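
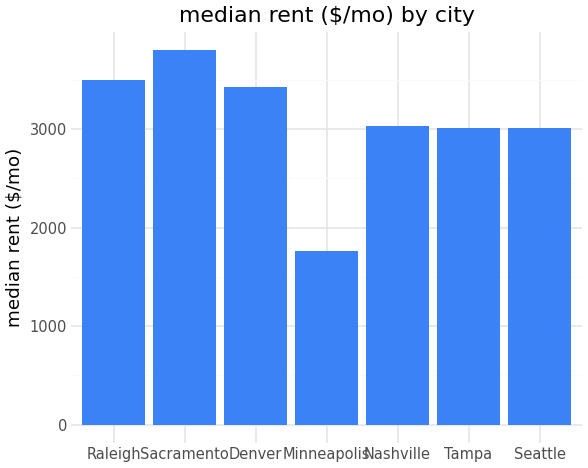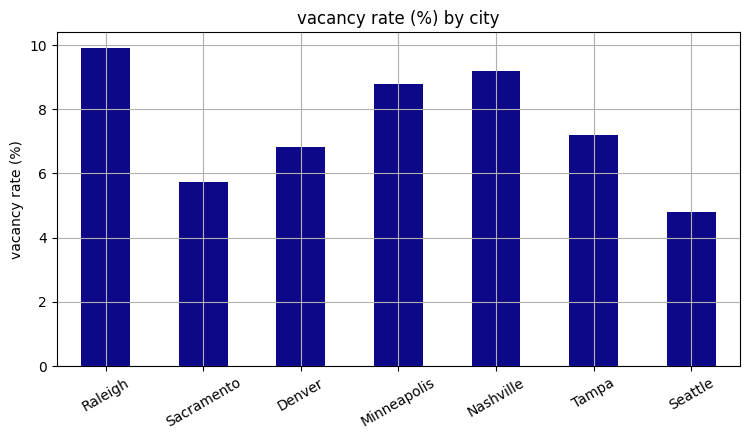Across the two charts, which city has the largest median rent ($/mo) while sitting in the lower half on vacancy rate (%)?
Sacramento

Chart 2 median vacancy rate (%) ≈ 7; below-median cities: Sacramento, Denver, Seattle. Among those, Sacramento has the highest median rent ($/mo) (≈ 4000).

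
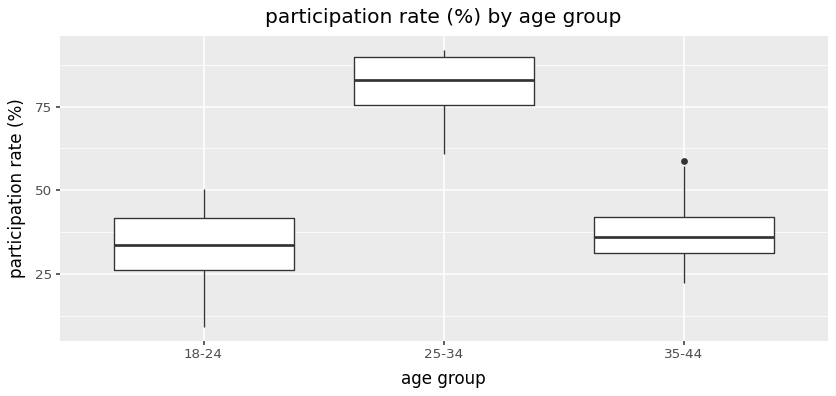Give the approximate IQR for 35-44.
Q3 ≈ 40, Q1 ≈ 30; IQR ≈ 10.

≈ 10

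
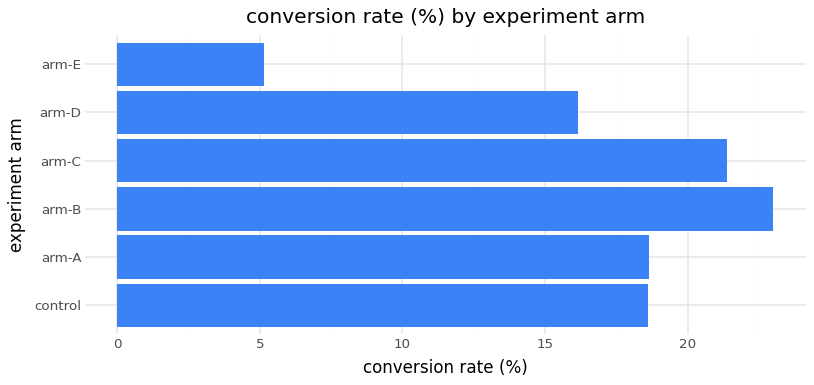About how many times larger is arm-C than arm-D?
≈ 1.38×

arm-C ≈ 22, arm-D ≈ 16; 22/16 ≈ 1.38.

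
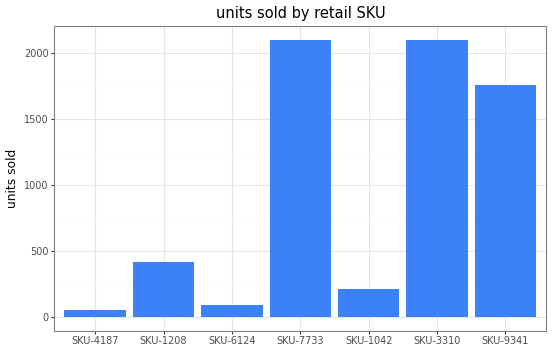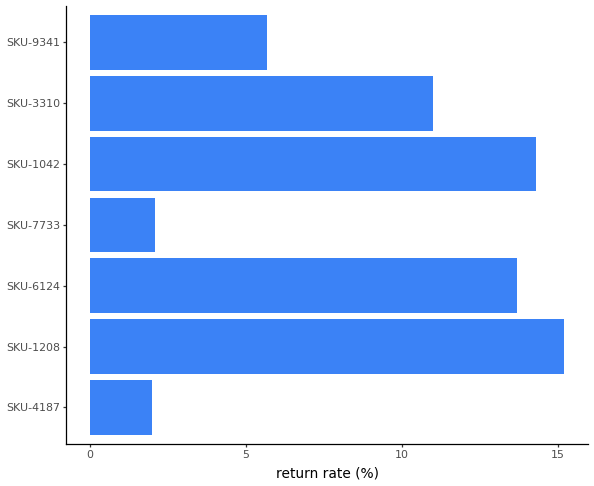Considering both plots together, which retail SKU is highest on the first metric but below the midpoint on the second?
Chart 2 median return rate (%) ≈ 10; below-median retail SKUs: SKU-4187, SKU-7733, SKU-9341. Among those, SKU-7733 has the highest units sold (≈ 2000).

SKU-7733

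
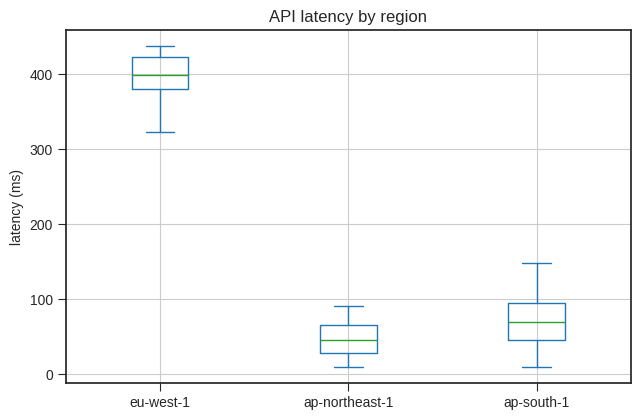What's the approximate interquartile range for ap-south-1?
≈ 50

Q3 ≈ 100, Q1 ≈ 50; IQR ≈ 50.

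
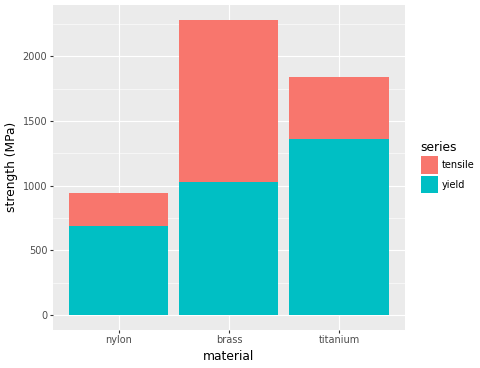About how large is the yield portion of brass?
≈ 1000

yield top ≈ 1000, bottom ≈ 0; segment ≈ 1000.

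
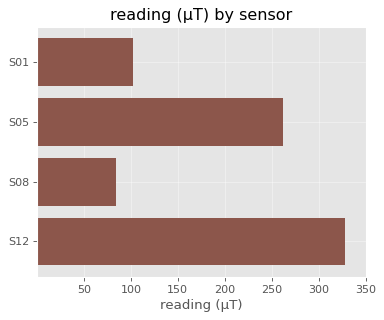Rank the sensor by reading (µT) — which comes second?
S05

Top 3: S12 ≈ 350, S05 ≈ 250, S01 ≈ 100.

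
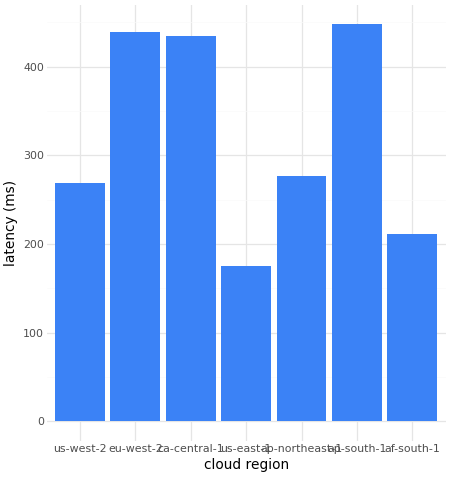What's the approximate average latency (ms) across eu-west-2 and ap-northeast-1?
≈ 375

(450 + 300) / 2 ≈ 375.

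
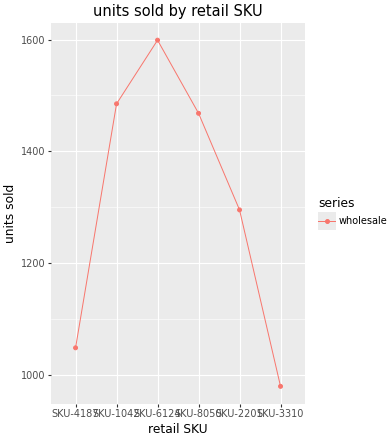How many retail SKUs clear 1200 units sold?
Above 1200: SKU-1042, SKU-6124, SKU-8050, SKU-2201.

4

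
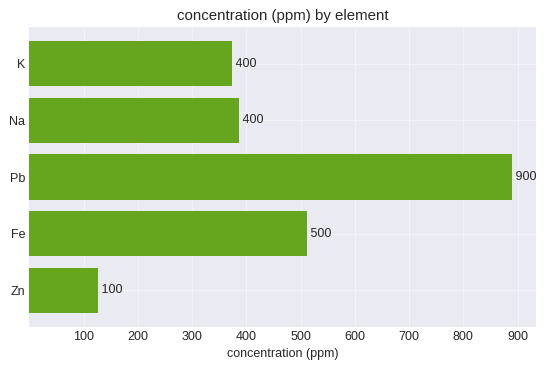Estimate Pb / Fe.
Pb ≈ 900, Fe ≈ 500; 900/500 ≈ 1.8.

≈ 1.8×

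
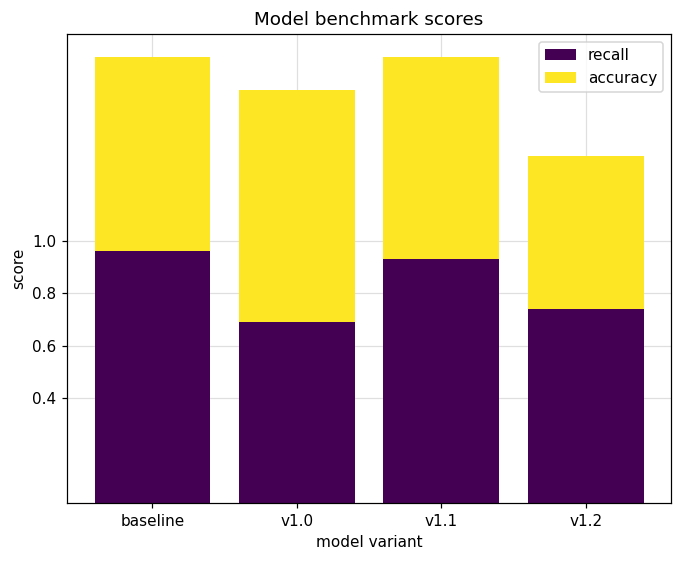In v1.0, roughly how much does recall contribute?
≈ 0.6

recall top ≈ 0.6, bottom ≈ 0.0; segment ≈ 0.6.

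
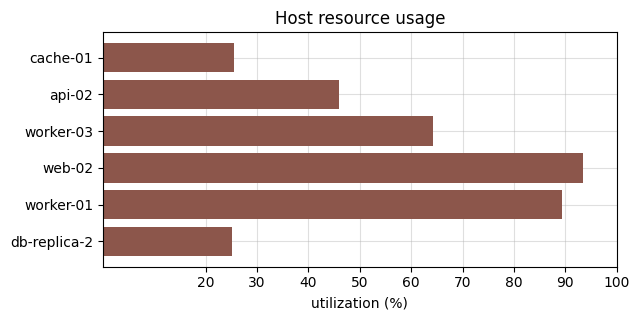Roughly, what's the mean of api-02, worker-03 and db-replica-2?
(50 + 60 + 30) / 3 ≈ 47.

≈ 47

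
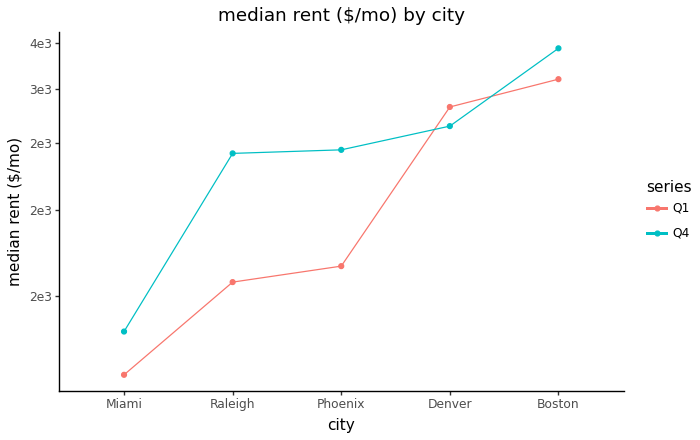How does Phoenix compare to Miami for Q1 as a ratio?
≈ 1.33×

Phoenix ≈ 1600, Miami ≈ 1200; 1600/1200 ≈ 1.33.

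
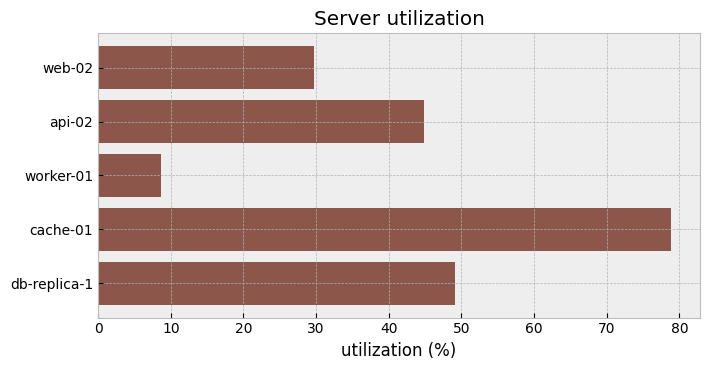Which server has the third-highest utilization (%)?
api-02

Top 4: cache-01 ≈ 80, db-replica-1 ≈ 50, api-02 ≈ 40, web-02 ≈ 30.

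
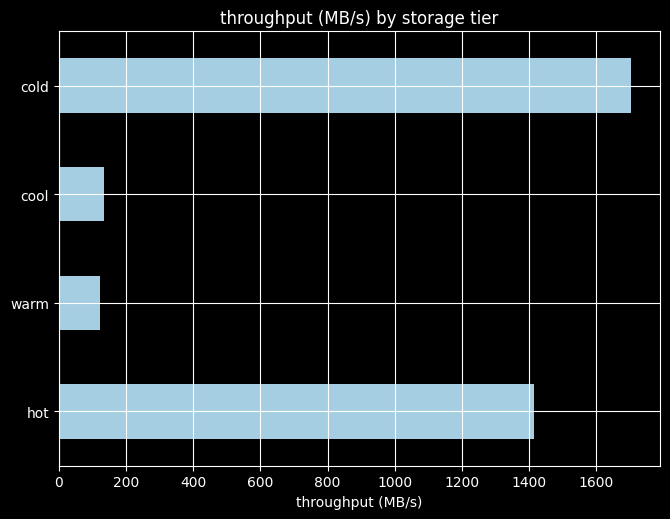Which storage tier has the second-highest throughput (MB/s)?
Top 3: cold ≈ 1800, hot ≈ 1400, cool ≈ 200.

hot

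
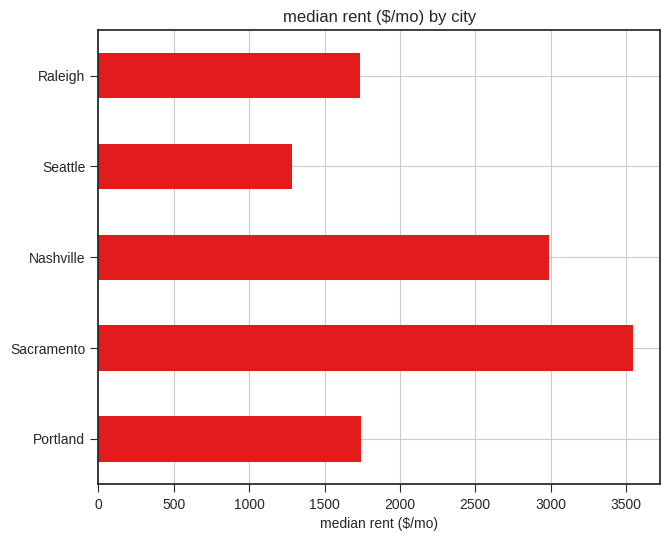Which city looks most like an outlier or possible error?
Sacramento ≈ 3500; the rest sit between ≈ 1500 and ≈ 3000.

Sacramento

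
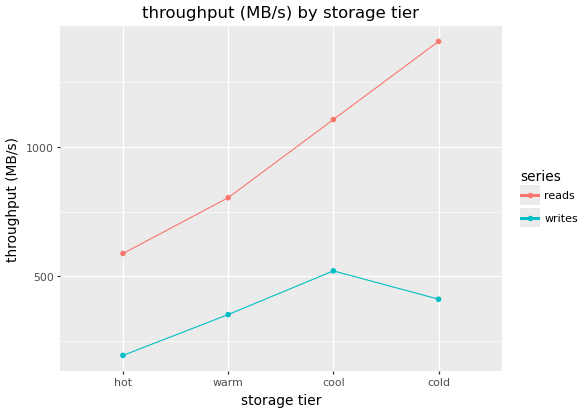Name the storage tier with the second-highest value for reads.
Top 3 for reads: cold ≈ 1400, cool ≈ 1200, warm ≈ 800.

cool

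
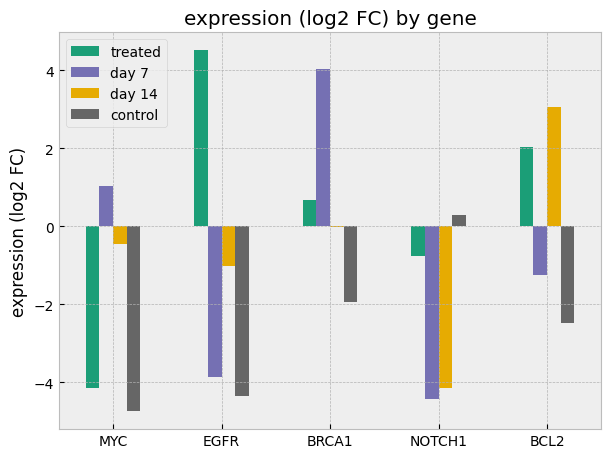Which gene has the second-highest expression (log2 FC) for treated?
Top 3 for treated: EGFR ≈ 5, BCL2 ≈ 2, BRCA1 ≈ 1.

BCL2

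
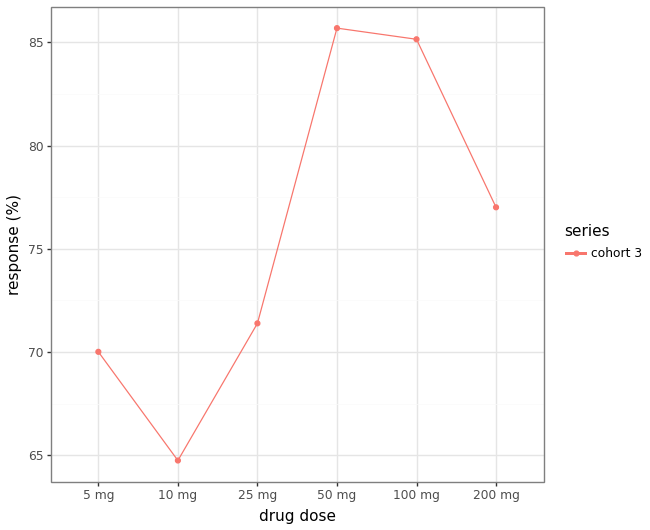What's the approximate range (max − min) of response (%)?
Max 50 mg ≈ 86, min 10 mg ≈ 64; range ≈ 22.

≈ 22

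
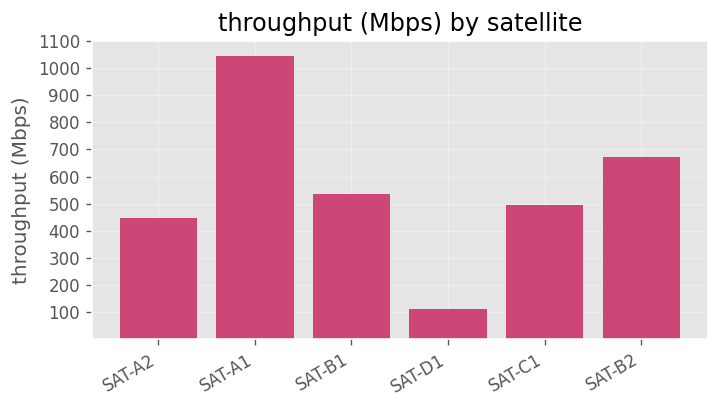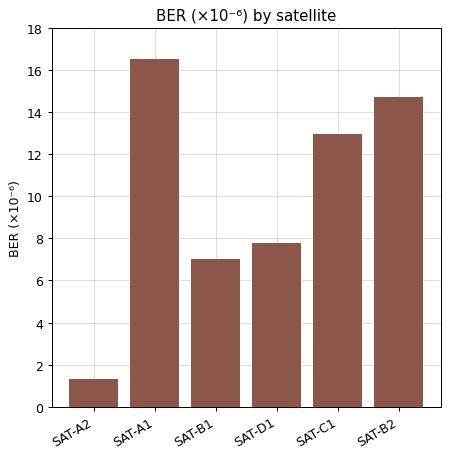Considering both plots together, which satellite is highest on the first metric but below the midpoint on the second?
SAT-B1

Chart 2 median BER (×10⁻⁶) ≈ 10; below-median satellites: SAT-A2, SAT-B1, SAT-D1. Among those, SAT-B1 has the highest throughput (Mbps) (≈ 500).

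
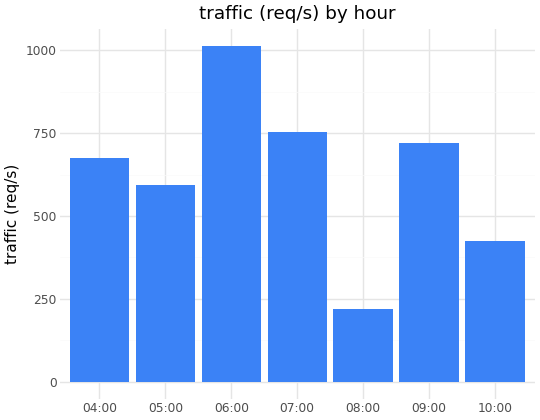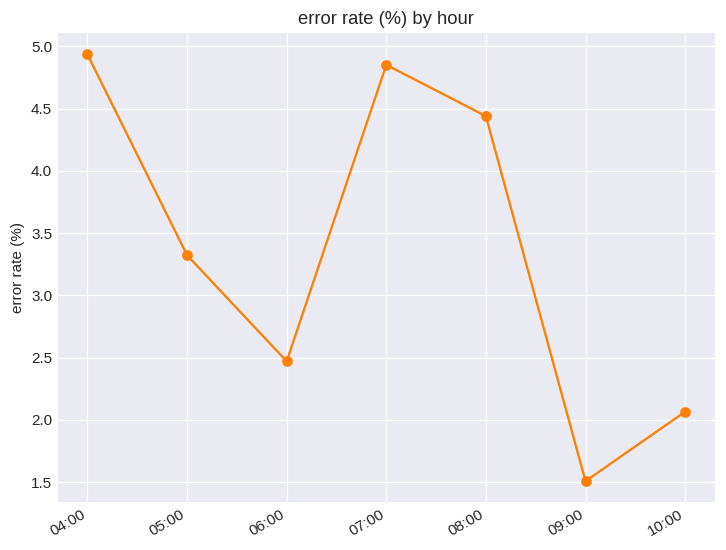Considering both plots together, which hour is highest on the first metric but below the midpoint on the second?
Chart 2 median error rate (%) ≈ 3.5; below-median hours: 06:00, 09:00, 10:00. Among those, 06:00 has the highest traffic (req/s) (≈ 1000).

06:00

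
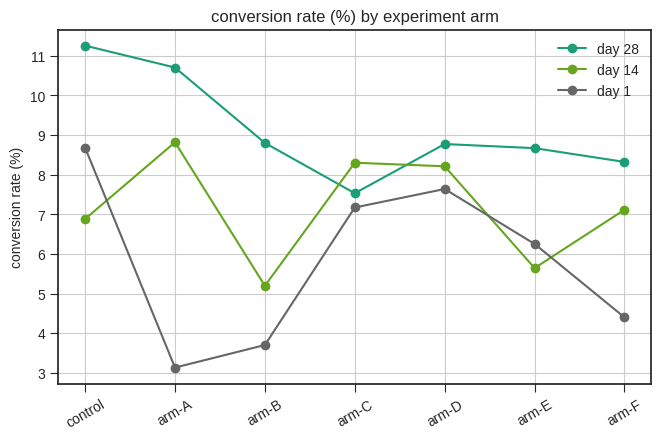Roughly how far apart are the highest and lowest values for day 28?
Max control ≈ 11, min arm-C ≈ 8; range ≈ 3.

≈ 3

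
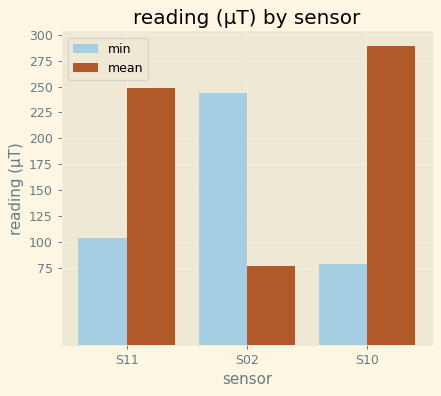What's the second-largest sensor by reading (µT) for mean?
S11

Top 3 for mean: S10 ≈ 300, S11 ≈ 250, S02 ≈ 75.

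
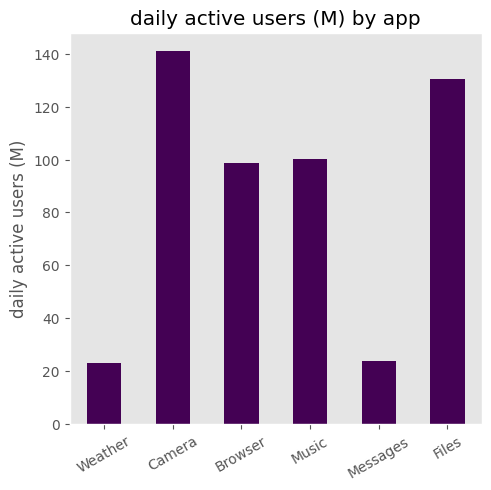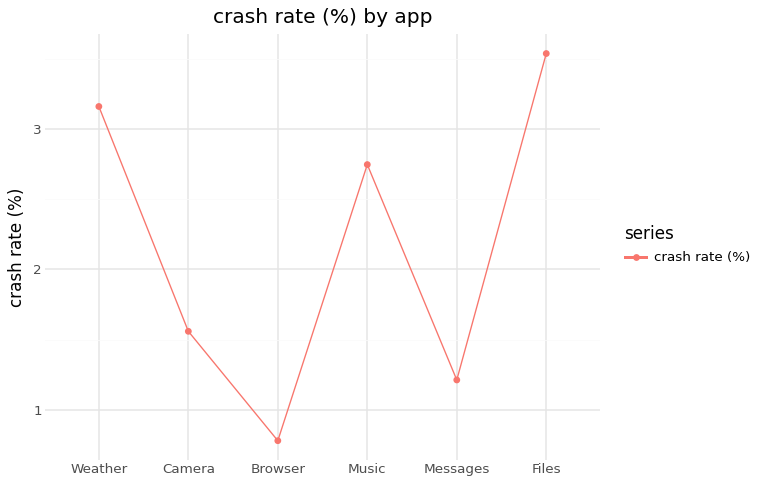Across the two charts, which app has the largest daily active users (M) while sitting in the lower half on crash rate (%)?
Camera

Chart 2 median crash rate (%) ≈ 2; below-median apps: Camera, Browser, Messages. Among those, Camera has the highest daily active users (M) (≈ 140).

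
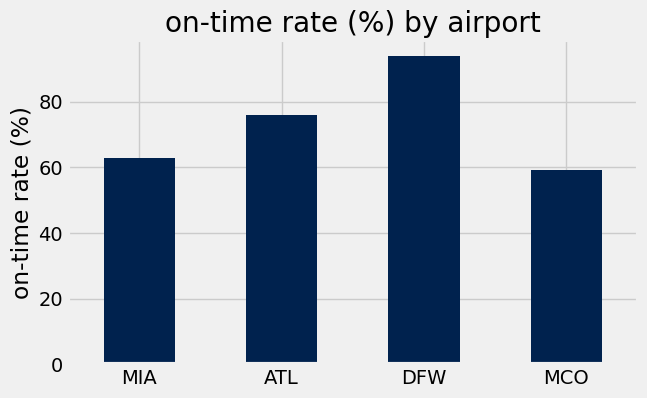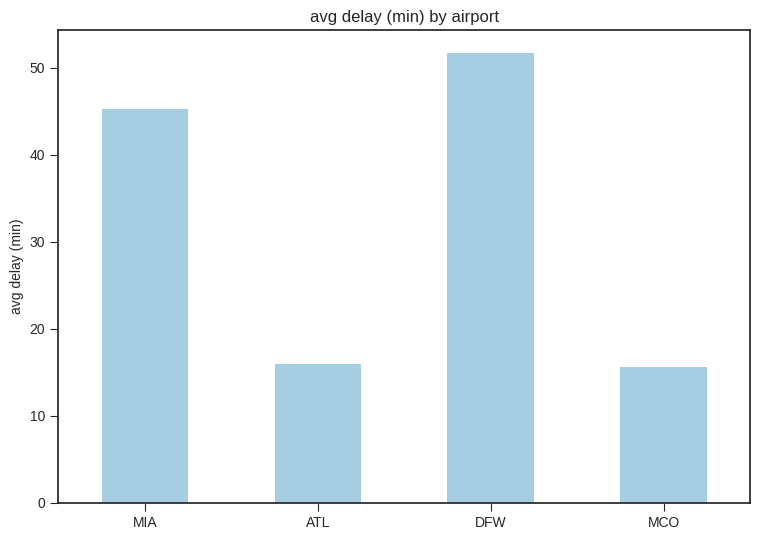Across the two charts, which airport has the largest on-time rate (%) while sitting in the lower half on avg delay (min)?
ATL

Chart 2 median avg delay (min) ≈ 30; below-median airports: ATL, MCO. Among those, ATL has the highest on-time rate (%) (≈ 80).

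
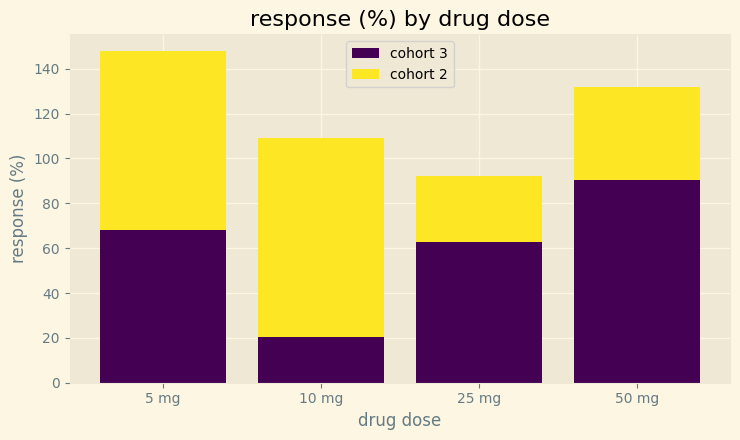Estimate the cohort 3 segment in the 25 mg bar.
≈ 60

cohort 3 top ≈ 60, bottom ≈ 0; segment ≈ 60.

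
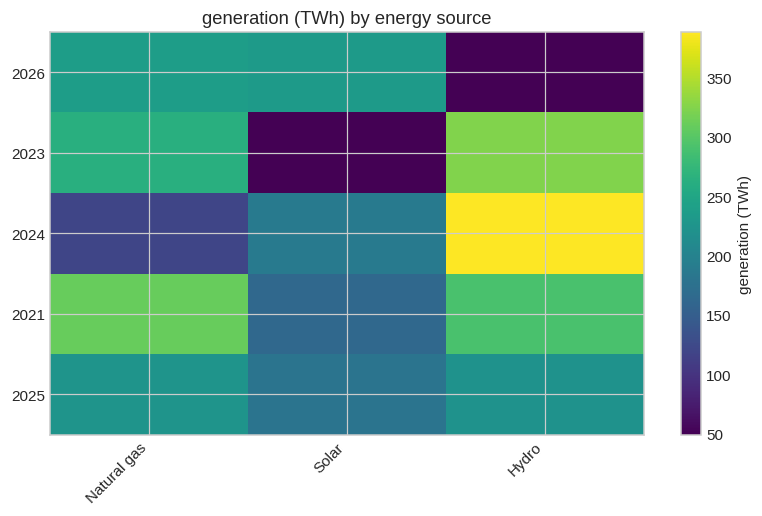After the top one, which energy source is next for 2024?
Solar

Top 3 for 2024: Hydro ≈ 400, Solar ≈ 200, Natural gas ≈ 100.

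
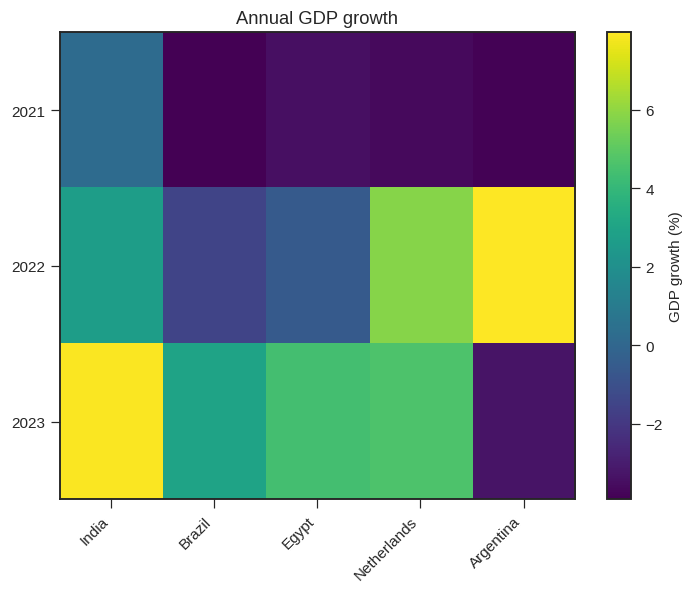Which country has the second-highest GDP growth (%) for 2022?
Netherlands

Top 3 for 2022: Argentina ≈ 8, Netherlands ≈ 6, India ≈ 3.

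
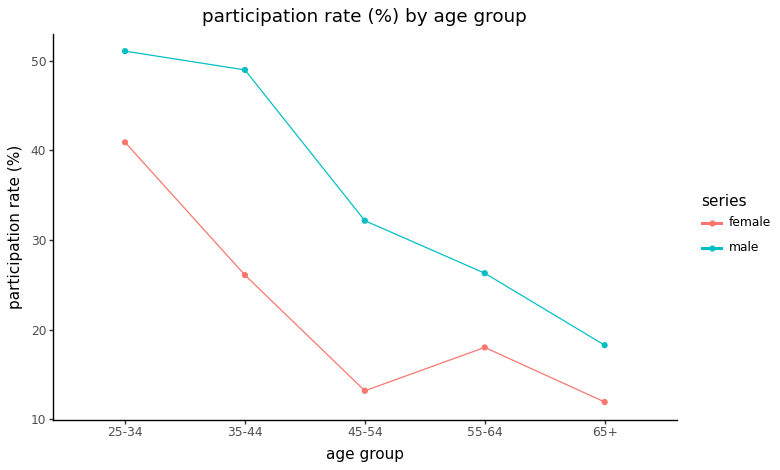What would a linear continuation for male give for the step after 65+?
≈ 15

Last three: 30, 25, 20 → slope ≈ -5/step → next ≈ 15.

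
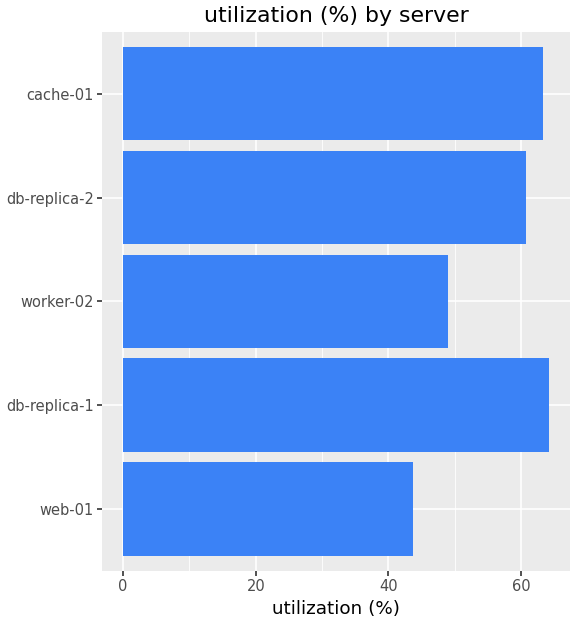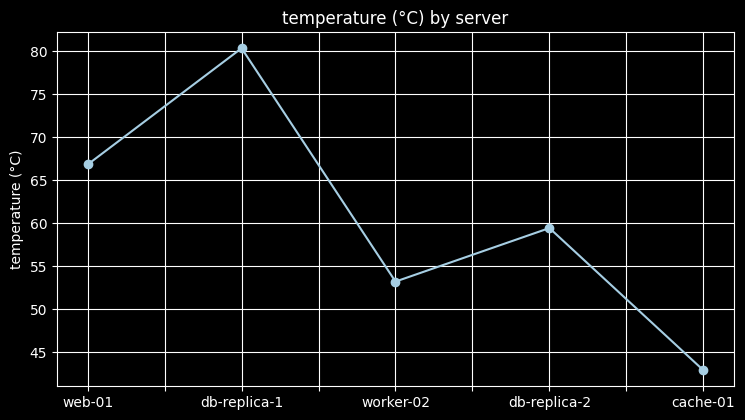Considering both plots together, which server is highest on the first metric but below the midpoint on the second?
Chart 2 median temperature (°C) ≈ 60; below-median servers: worker-02, cache-01. Among those, cache-01 has the highest utilization (%) (≈ 60).

cache-01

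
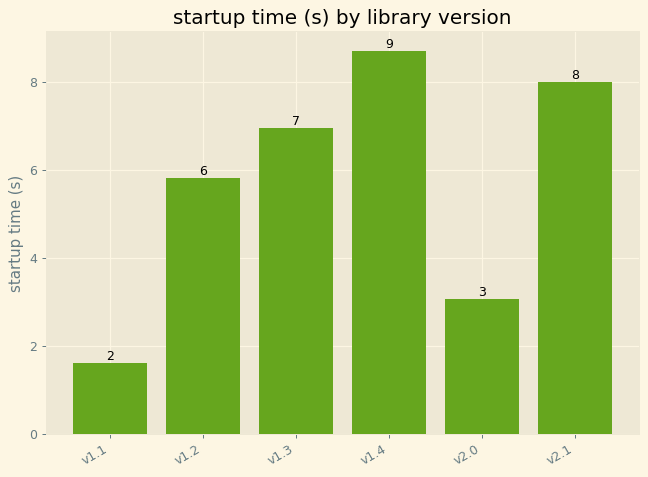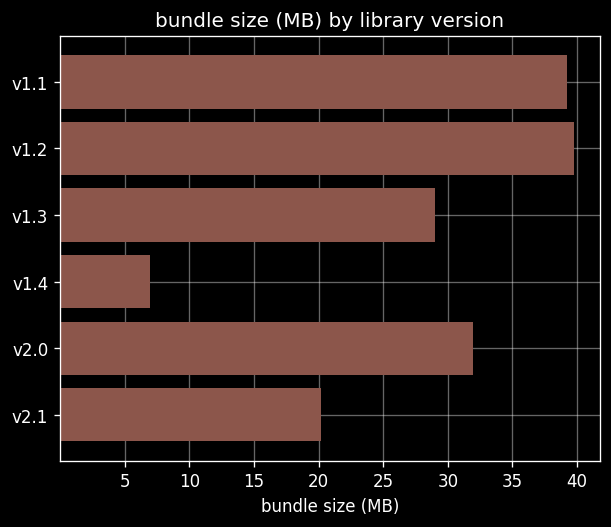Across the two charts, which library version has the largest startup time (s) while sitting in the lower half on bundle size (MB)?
Chart 2 median bundle size (MB) ≈ 30; below-median library versions: v1.3, v1.4, v2.1. Among those, v1.4 has the highest startup time (s) (≈ 9).

v1.4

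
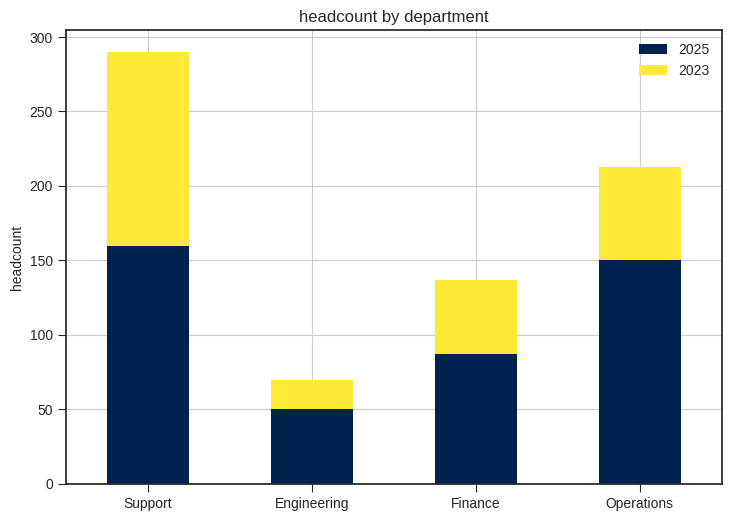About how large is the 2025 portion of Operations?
≈ 150

2025 top ≈ 150, bottom ≈ 0; segment ≈ 150.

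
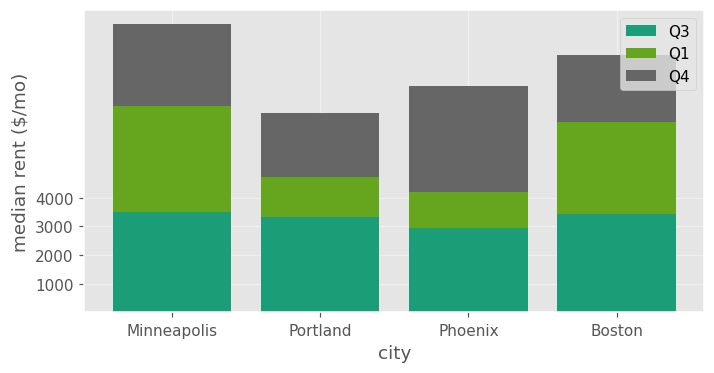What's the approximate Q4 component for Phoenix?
≈ 4000

Q4 top ≈ 8000, bottom ≈ 4000; segment ≈ 4000.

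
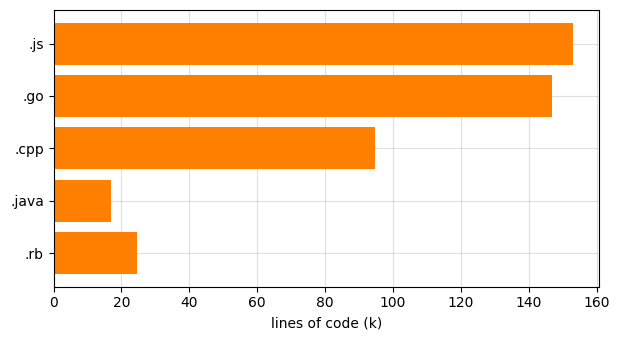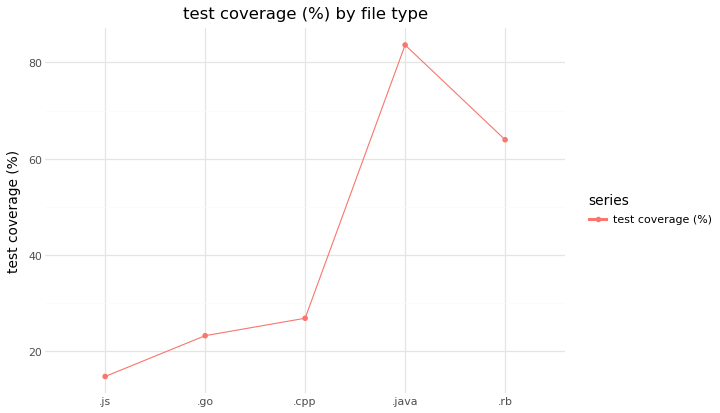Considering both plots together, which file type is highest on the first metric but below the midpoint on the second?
Chart 2 median test coverage (%) ≈ 30; below-median file types: .js, .go. Among those, .js has the highest lines of code (k) (≈ 160).

.js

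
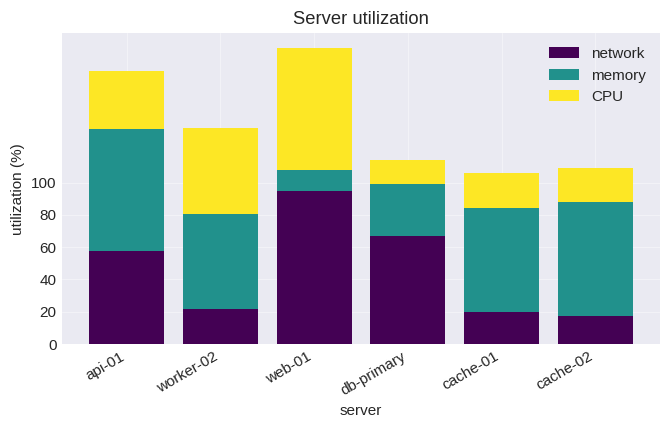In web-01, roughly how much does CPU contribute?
≈ 80

CPU top ≈ 180, bottom ≈ 100; segment ≈ 80.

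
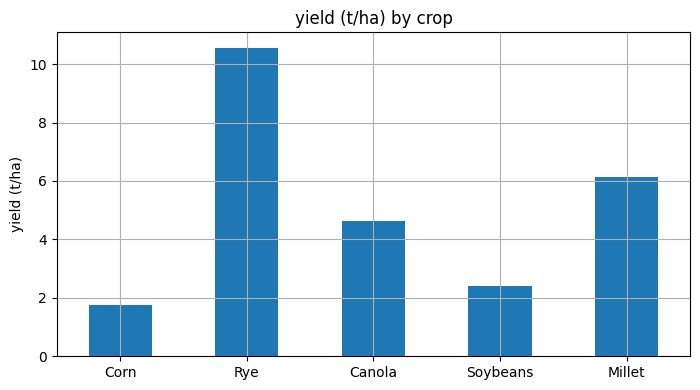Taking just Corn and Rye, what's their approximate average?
≈ 6

(2 + 11) / 2 ≈ 6.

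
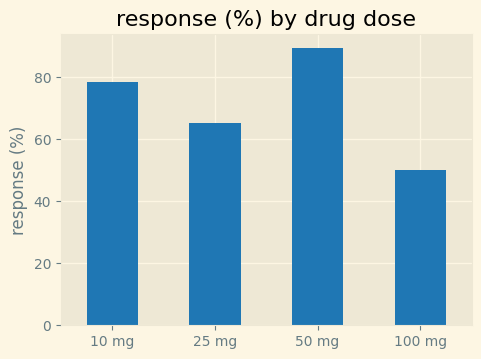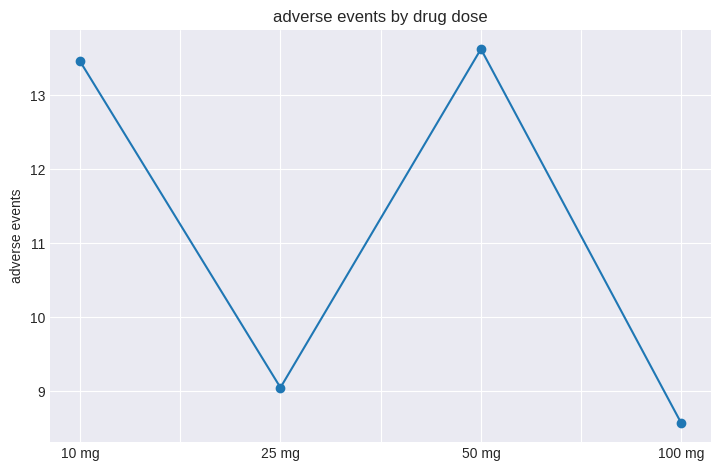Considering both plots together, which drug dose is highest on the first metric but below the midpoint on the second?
Chart 2 median adverse events ≈ 12; below-median drug doses: 25 mg, 100 mg. Among those, 25 mg has the highest response (%) (≈ 70).

25 mg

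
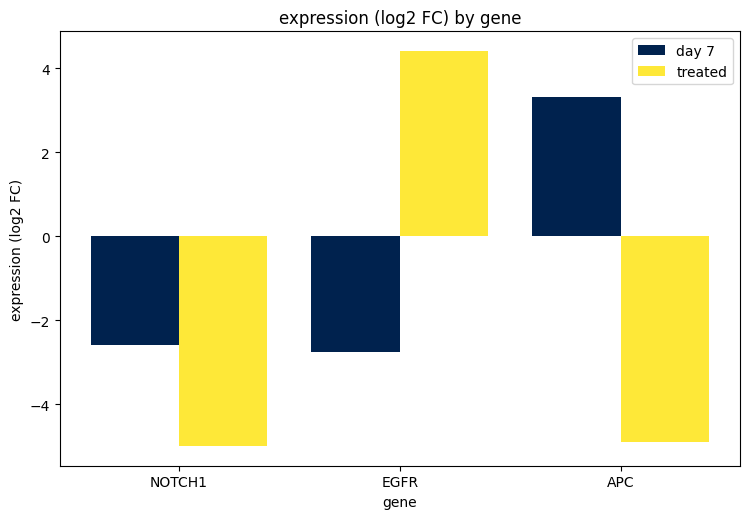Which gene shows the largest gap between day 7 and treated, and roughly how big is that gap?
APC, ≈ 8 log2 FC

APC: day 7 ≈ 3, treated ≈ -5 → gap ≈ 8. Next-largest (EGFR) is only ≈ 7.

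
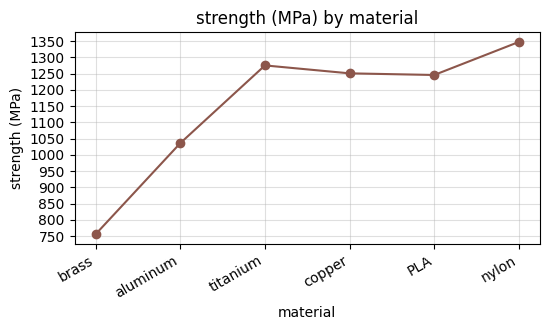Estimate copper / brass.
≈ 1.67×

copper ≈ 1250, brass ≈ 750; 1250/750 ≈ 1.67.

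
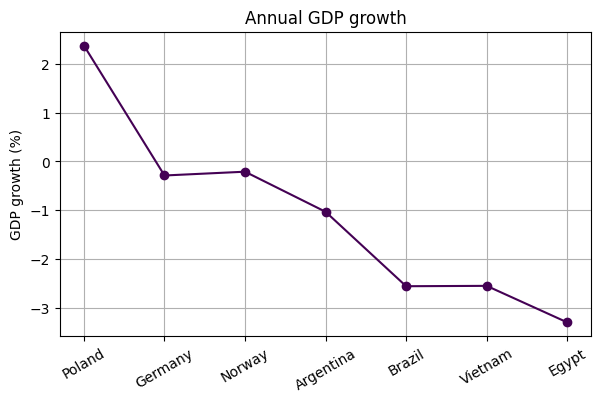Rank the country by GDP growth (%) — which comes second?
Norway

Top 3: Poland ≈ 2.5, Norway ≈ 0.0, Germany ≈ -0.5.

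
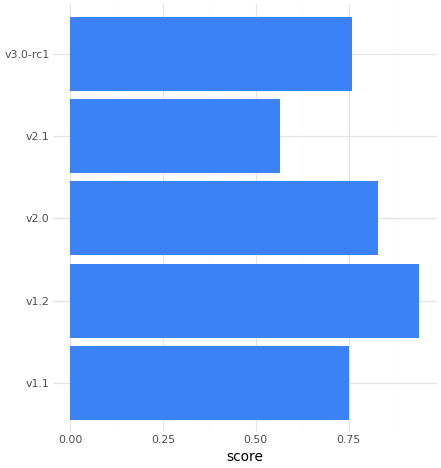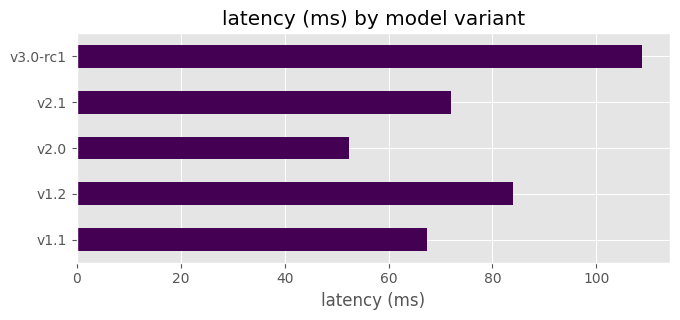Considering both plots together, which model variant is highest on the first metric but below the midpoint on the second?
Chart 2 median latency (ms) ≈ 70; below-median model variants: v1.1, v2.0. Among those, v2.0 has the highest score (≈ 0.8).

v2.0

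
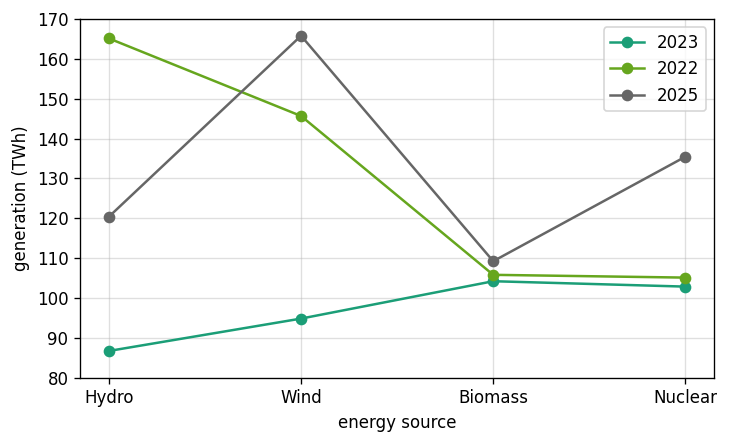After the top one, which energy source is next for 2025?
Nuclear

Top 3 for 2025: Wind ≈ 170, Nuclear ≈ 140, Hydro ≈ 120.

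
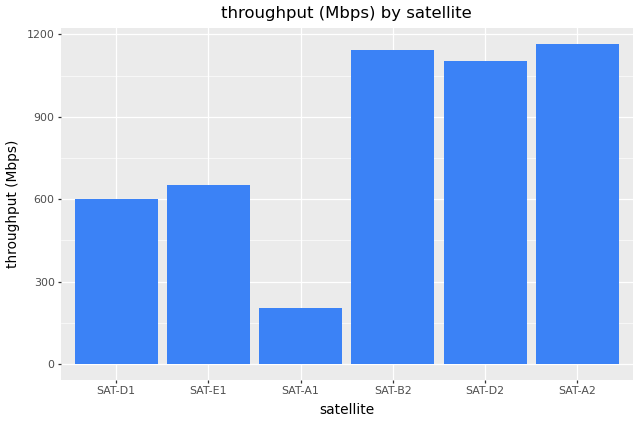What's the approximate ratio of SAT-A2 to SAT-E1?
≈ 1.71×

SAT-A2 ≈ 1200, SAT-E1 ≈ 700; 1200/700 ≈ 1.71.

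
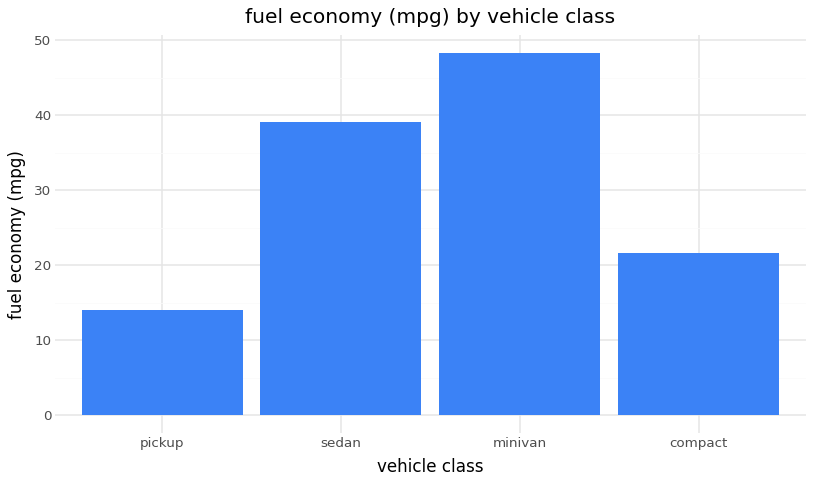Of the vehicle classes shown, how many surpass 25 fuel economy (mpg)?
Above 25: sedan, minivan.

2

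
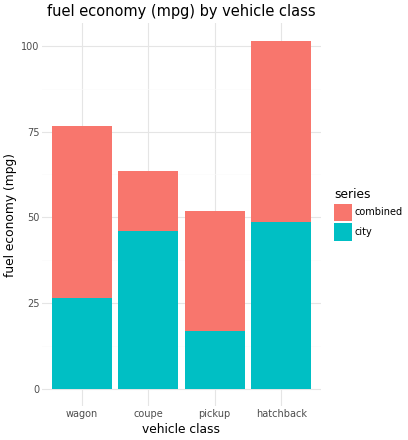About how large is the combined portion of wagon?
combined top ≈ 80, bottom ≈ 30; segment ≈ 50.

≈ 50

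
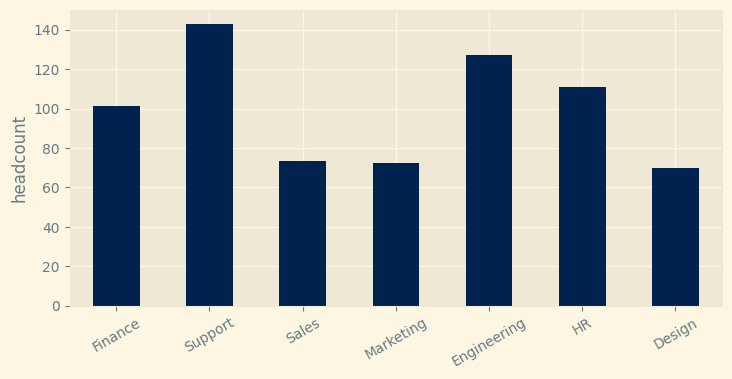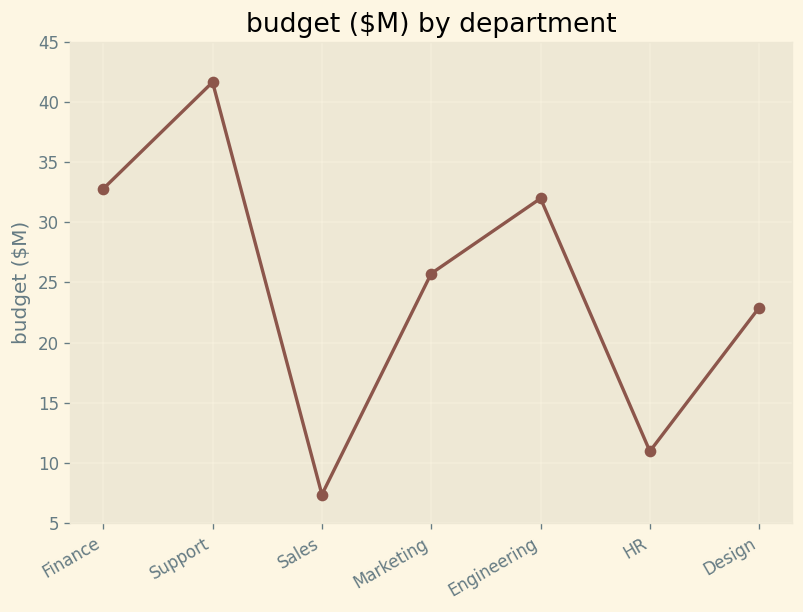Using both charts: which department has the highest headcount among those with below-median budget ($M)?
Chart 2 median budget ($M) ≈ 25; below-median departments: Sales, HR, Design. Among those, HR has the highest headcount (≈ 120).

HR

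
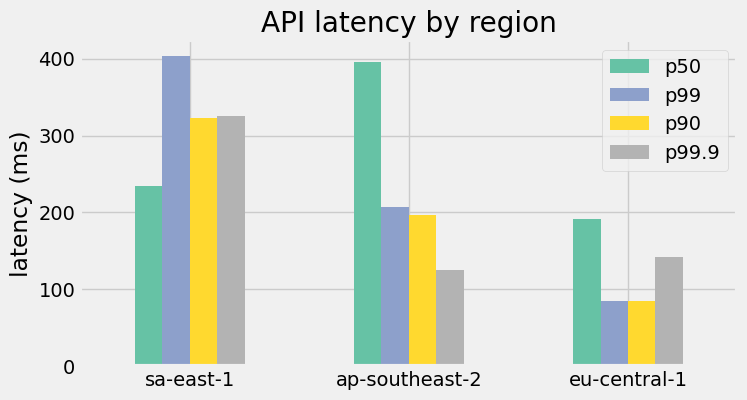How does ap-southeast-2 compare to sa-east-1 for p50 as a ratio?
≈ 1.6×

ap-southeast-2 ≈ 400, sa-east-1 ≈ 250; 400/250 ≈ 1.6.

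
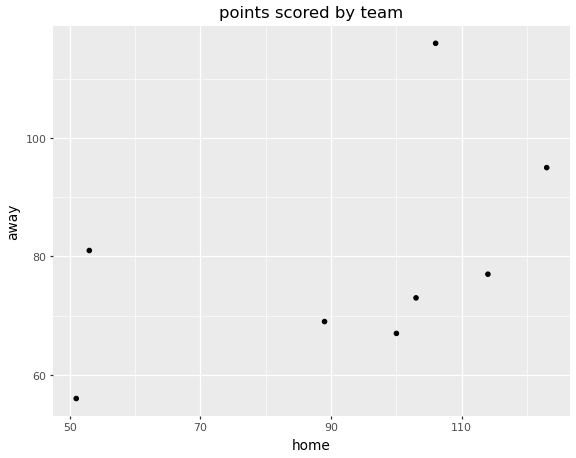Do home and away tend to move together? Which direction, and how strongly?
Points are positively correlated; moderate (|r| ≈ 0.5).

positive, moderate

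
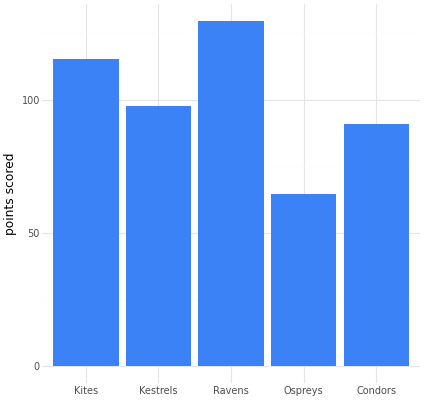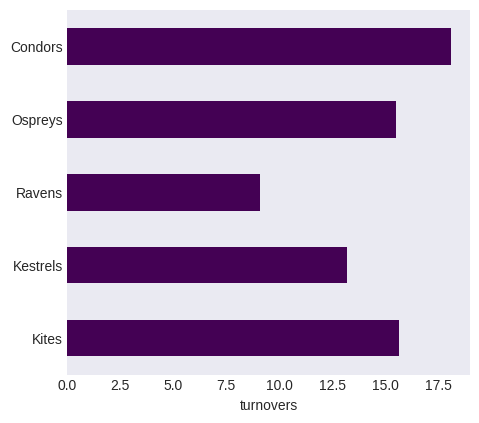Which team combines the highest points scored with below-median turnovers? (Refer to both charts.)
Chart 2 median turnovers ≈ 16; below-median teams: Kestrels, Ravens. Among those, Ravens has the highest points scored (≈ 120).

Ravens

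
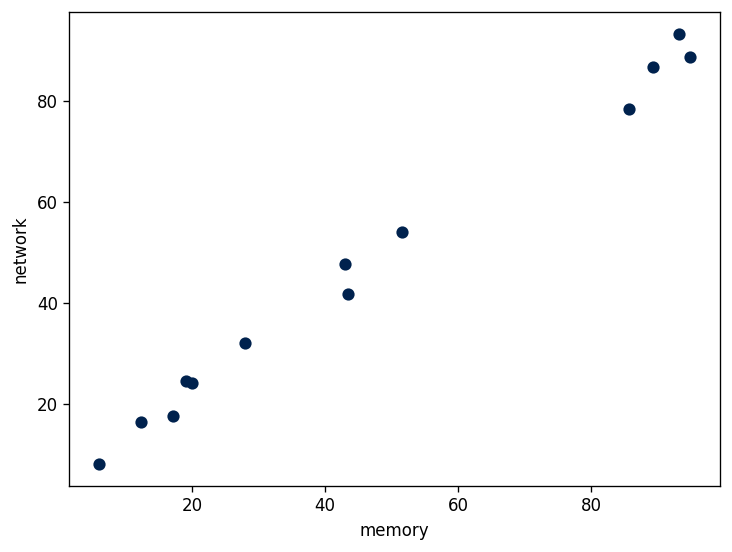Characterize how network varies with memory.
positive, strong

Points are positively correlated; strong (|r| ≈ 1.0).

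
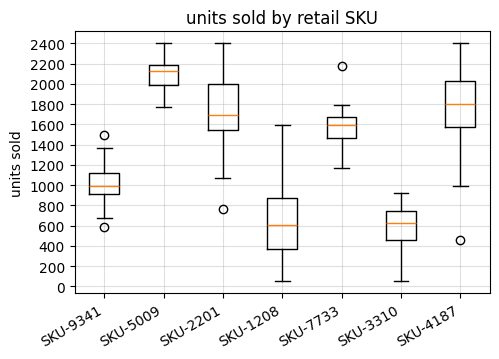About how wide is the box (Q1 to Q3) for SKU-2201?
Q3 ≈ 2000, Q1 ≈ 1600; IQR ≈ 400.

≈ 400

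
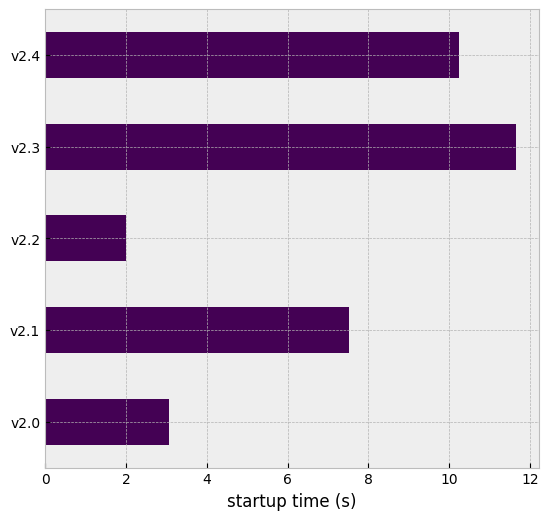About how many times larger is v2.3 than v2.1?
v2.3 ≈ 12, v2.1 ≈ 8; 12/8 ≈ 1.5.

≈ 1.5×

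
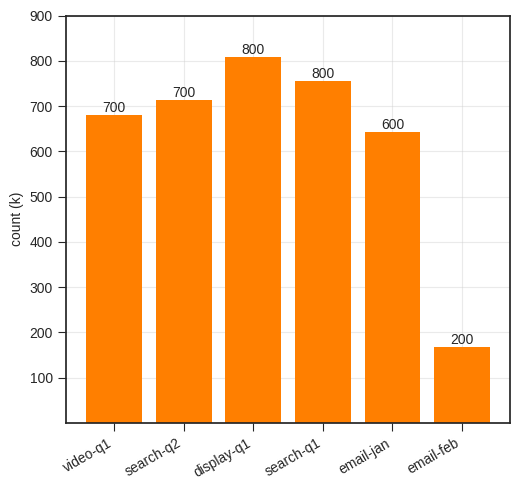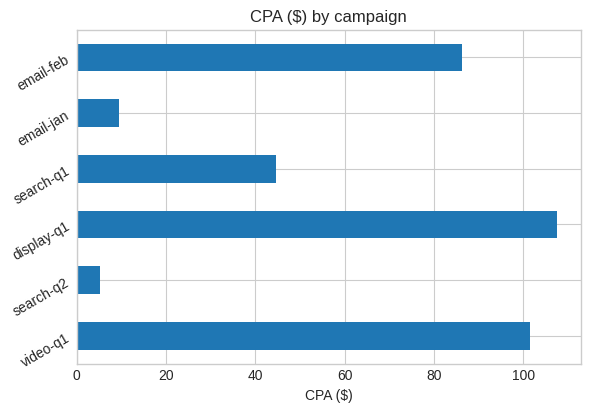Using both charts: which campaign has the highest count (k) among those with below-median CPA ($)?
search-q1

Chart 2 median CPA ($) ≈ 70; below-median campaigns: search-q2, search-q1, email-jan. Among those, search-q1 has the highest count (k) (≈ 800).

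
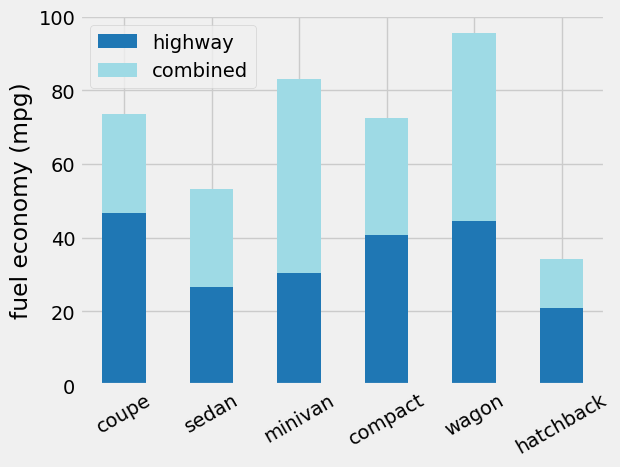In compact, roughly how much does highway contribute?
≈ 40

highway top ≈ 40, bottom ≈ 0; segment ≈ 40.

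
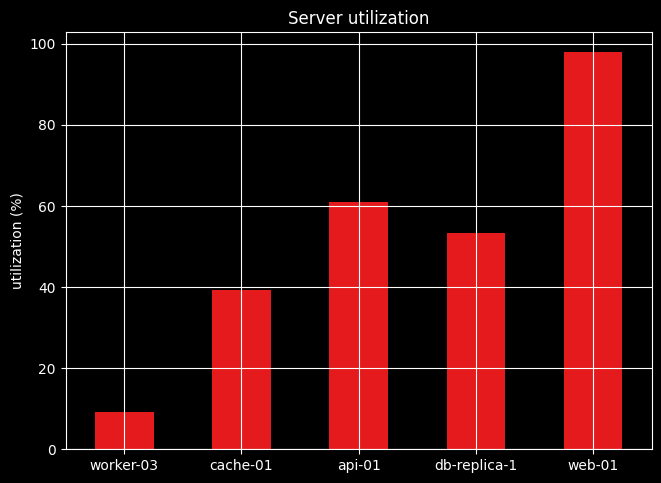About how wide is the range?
Max web-01 ≈ 100, min worker-03 ≈ 10; range ≈ 90.

≈ 90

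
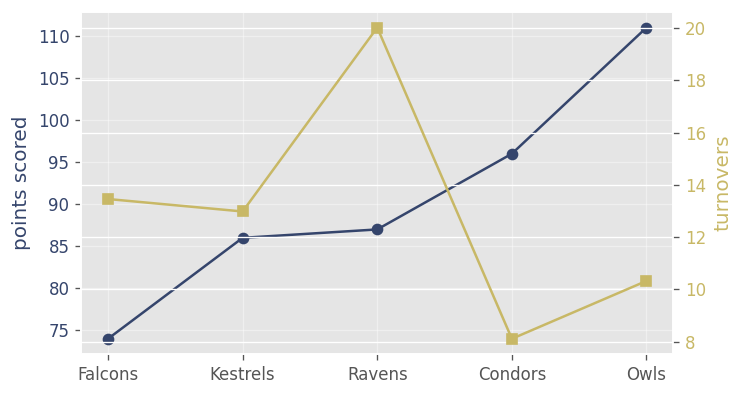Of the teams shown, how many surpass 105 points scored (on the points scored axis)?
1

Above 105: Owls.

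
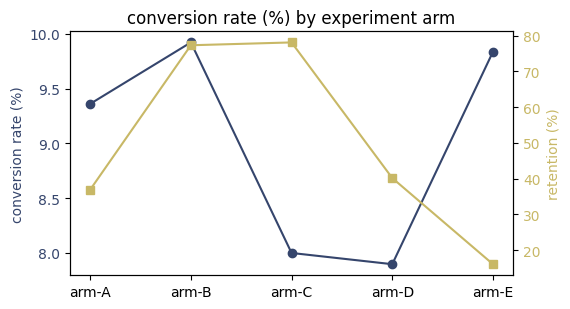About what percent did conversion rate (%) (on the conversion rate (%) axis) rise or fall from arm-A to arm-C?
≈ -14.9%

arm-A ≈ 9.4, arm-C ≈ 8.0; (8.0 − 9.4) / 9.4 ≈ -14.9%.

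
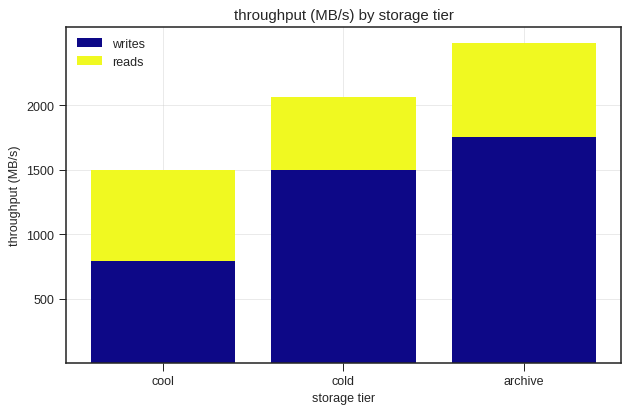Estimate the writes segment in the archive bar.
≈ 2000

writes top ≈ 2000, bottom ≈ 0; segment ≈ 2000.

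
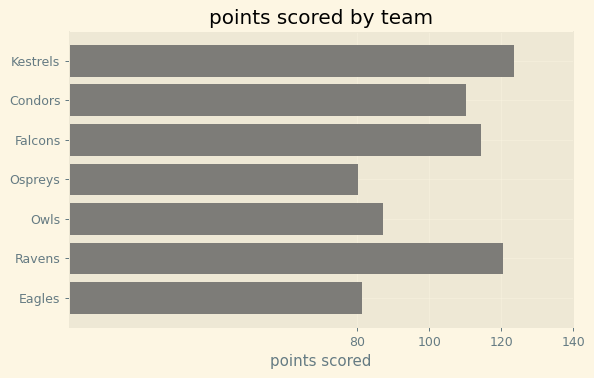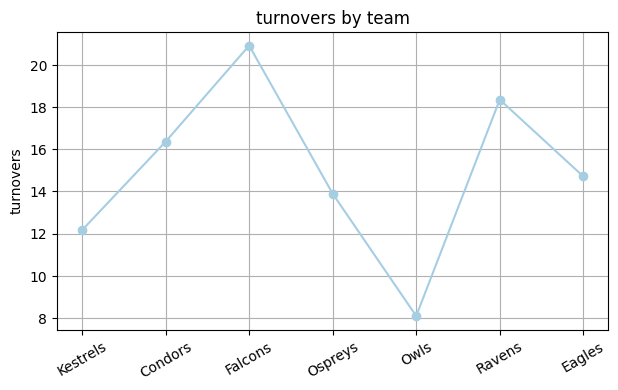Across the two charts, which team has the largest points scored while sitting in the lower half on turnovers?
Kestrels

Chart 2 median turnovers ≈ 14; below-median teams: Kestrels, Ospreys, Owls. Among those, Kestrels has the highest points scored (≈ 120).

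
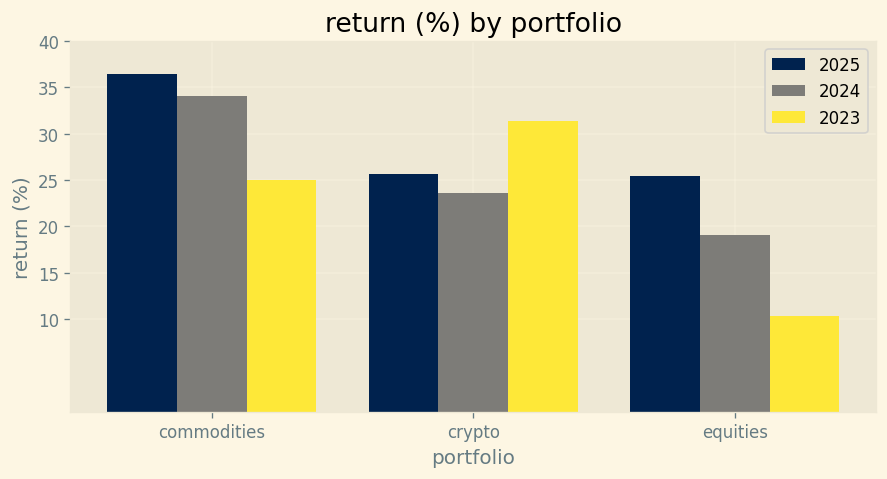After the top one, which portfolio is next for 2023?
Top 3 for 2023: crypto ≈ 30, commodities ≈ 25, equities ≈ 10.

commodities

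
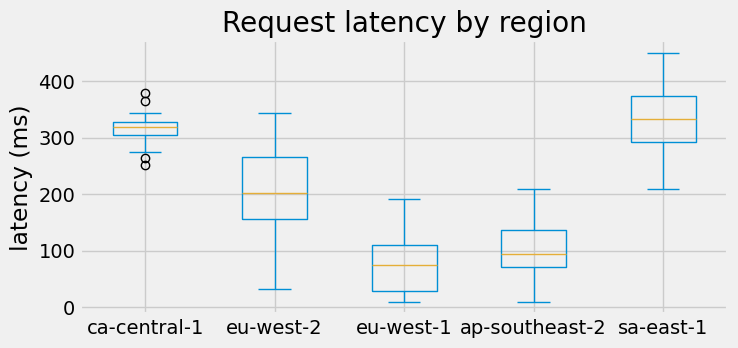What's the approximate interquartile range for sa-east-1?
Q3 ≈ 375, Q1 ≈ 300; IQR ≈ 75.

≈ 75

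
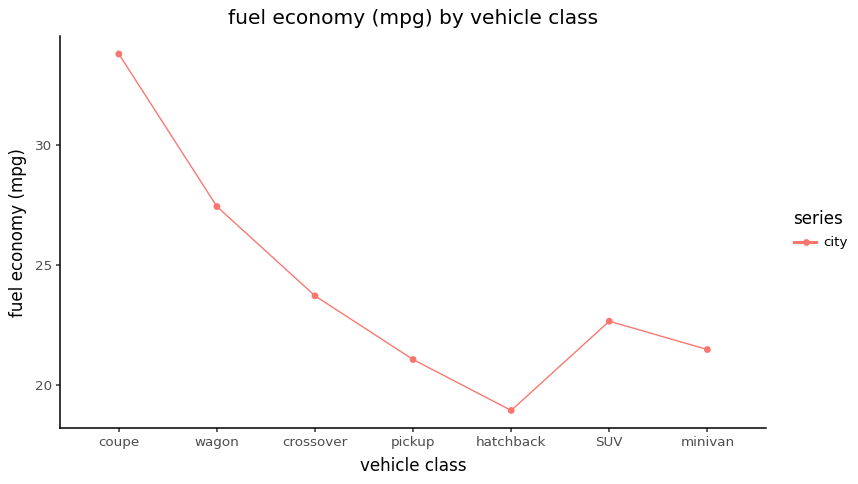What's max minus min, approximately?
Max coupe ≈ 34, min hatchback ≈ 18; range ≈ 16.

≈ 16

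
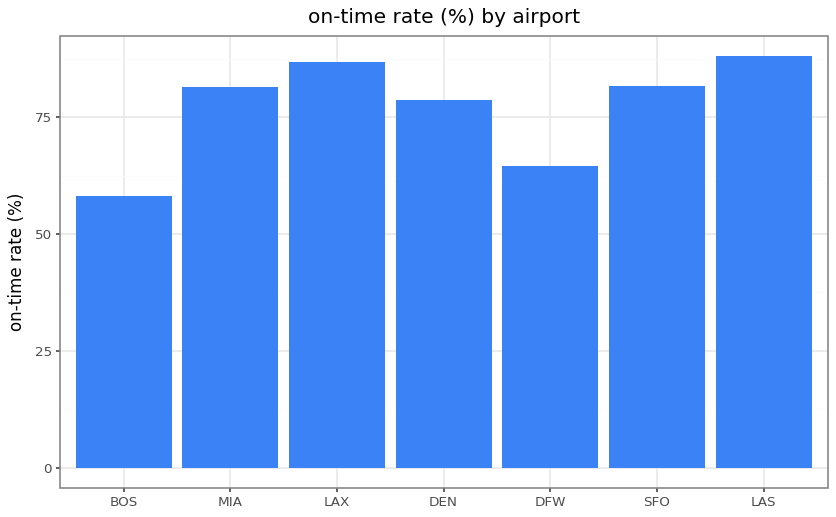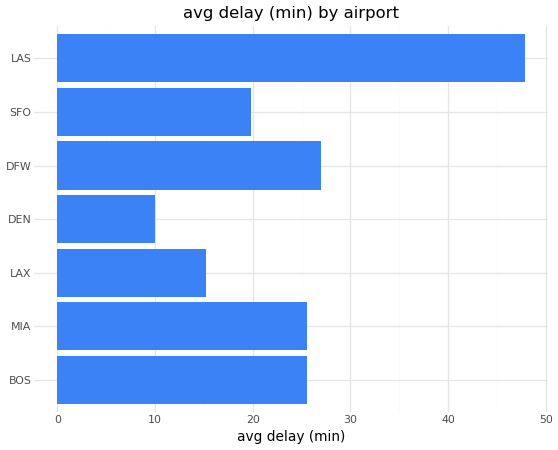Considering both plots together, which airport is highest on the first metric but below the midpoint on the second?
Chart 2 median avg delay (min) ≈ 25; below-median airports: LAX, DEN, SFO. Among those, LAX has the highest on-time rate (%) (≈ 90).

LAX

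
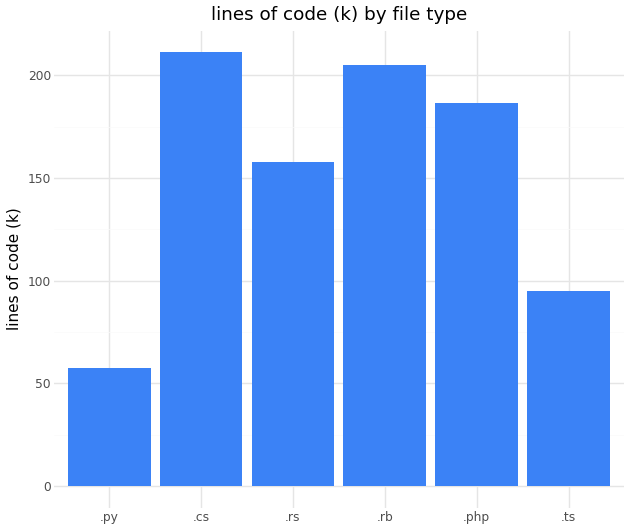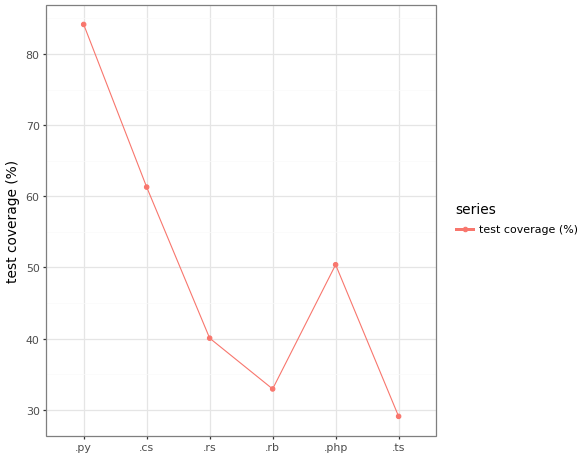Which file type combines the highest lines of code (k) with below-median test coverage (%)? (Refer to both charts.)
.rb

Chart 2 median test coverage (%) ≈ 50; below-median file types: .rs, .rb, .ts. Among those, .rb has the highest lines of code (k) (≈ 200).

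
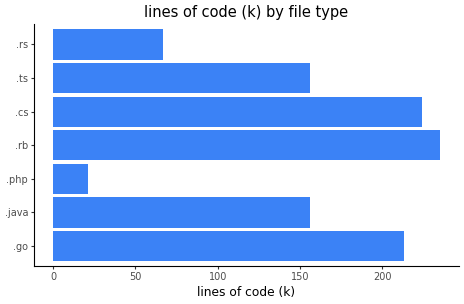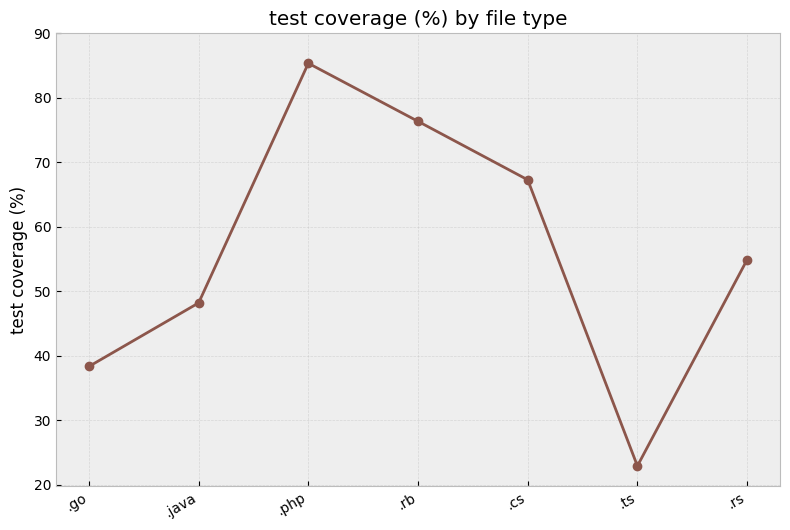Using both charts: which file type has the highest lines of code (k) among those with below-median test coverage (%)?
.go

Chart 2 median test coverage (%) ≈ 50; below-median file types: .go, .java, .ts. Among those, .go has the highest lines of code (k) (≈ 225).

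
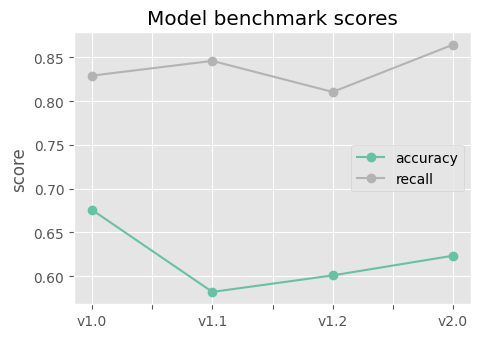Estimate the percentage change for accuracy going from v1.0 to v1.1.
v1.0 ≈ 0.70, v1.1 ≈ 0.60; (0.60 − 0.70) / 0.70 ≈ -14.3%.

≈ -14.3%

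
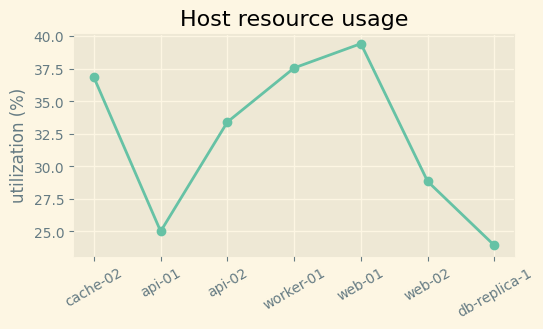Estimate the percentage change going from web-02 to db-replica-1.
≈ -14.3%

web-02 ≈ 28, db-replica-1 ≈ 24; (24 − 28) / 28 ≈ -14.3%.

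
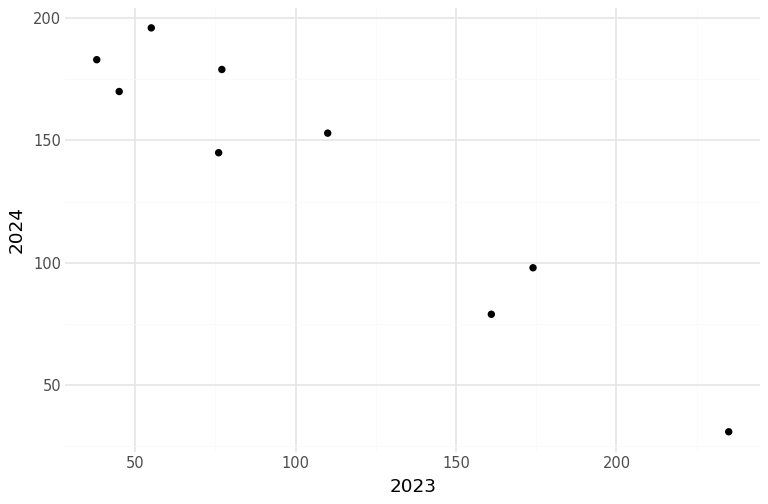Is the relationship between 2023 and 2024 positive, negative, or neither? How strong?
negative, strong

Points are negatively correlated; strong (|r| ≈ 1.0).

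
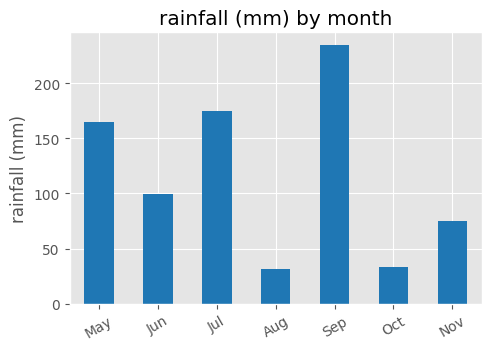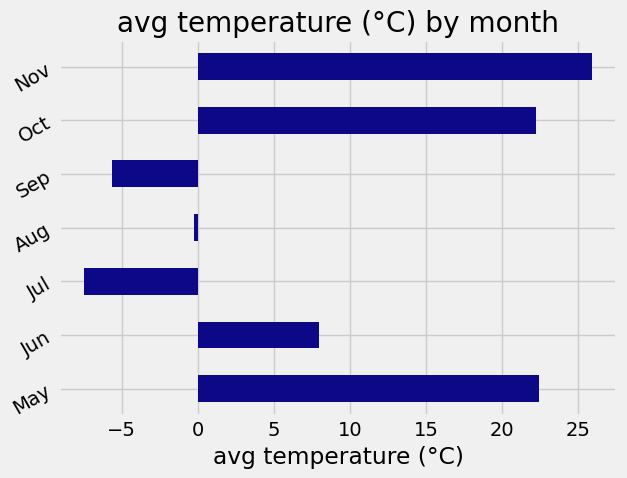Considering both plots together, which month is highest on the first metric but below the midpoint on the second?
Sep

Chart 2 median avg temperature (°C) ≈ 10; below-median months: Jul, Aug, Sep. Among those, Sep has the highest rainfall (mm) (≈ 225).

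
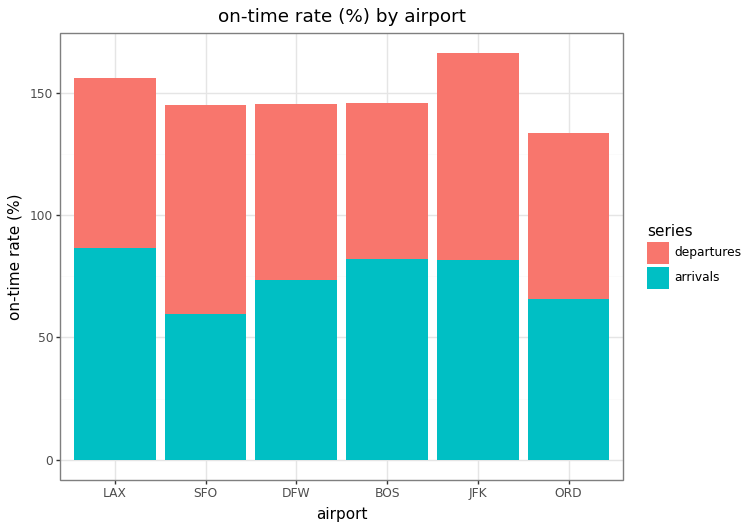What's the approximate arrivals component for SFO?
arrivals top ≈ 60, bottom ≈ 0; segment ≈ 60.

≈ 60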